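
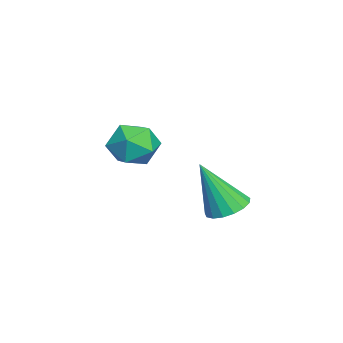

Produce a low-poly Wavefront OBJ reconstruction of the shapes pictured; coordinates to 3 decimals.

v 0.387 2.511 -4.608
v 0.763 1.87 -4.931
v 0.513 1.609 -2.672
v 1.052 2.11 -4.838
v 1.19 2.442 -4.693
v 1.143 2.79 -4.528
v 0.924 3.074 -4.381
v 0.581 3.229 -4.287
v 0.194 3.219 -4.266
v -0.149 3.047 -4.324
v -0.369 2.753 -4.447
v -0.416 2.403 -4.607
v -0.279 2.078 -4.767
v 0.011 1.852 -4.891
v 0.387 1.777 -4.95
v -4.39 -0.967 -3.212
v -3.481 -0.559 -2.874
v -3.579 -1.681 -4.526
v -2.67 -1.273 -4.188
v -3.14 -2.039 -3.64
v -3.641 -1.597 -2.828
v -3.419 -0.643 -4.572
v -3.92 -0.201 -3.76
v -2.882 -0.359 -3.714
v -2.709 -1.222 -3.138
v -4.351 -1.018 -4.262
v -4.178 -1.881 -3.686
f 2 1 4
f 2 4 3
f 4 1 5
f 4 5 3
f 5 1 6
f 5 6 3
f 6 1 7
f 6 7 3
f 7 1 8
f 7 8 3
f 8 1 9
f 8 9 3
f 9 1 10
f 9 10 3
f 10 1 11
f 10 11 3
f 11 1 12
f 11 12 3
f 12 1 13
f 12 13 3
f 13 1 14
f 13 14 3
f 14 1 15
f 14 15 3
f 15 1 2
f 15 2 3
f 16 27 21
f 16 21 17
f 16 17 23
f 16 23 26
f 16 26 27
f 17 21 25
f 21 27 20
f 27 26 18
f 26 23 22
f 23 17 24
f 19 25 20
f 19 20 18
f 19 18 22
f 19 22 24
f 19 24 25
f 20 25 21
f 18 20 27
f 22 18 26
f 24 22 23
f 25 24 17



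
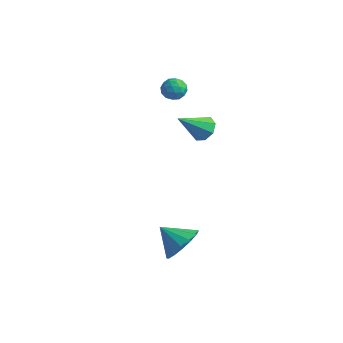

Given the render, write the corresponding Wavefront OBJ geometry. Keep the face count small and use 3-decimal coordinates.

v -0.715 2.469 -1.517
v -0.208 2.711 -1.052
v -1.165 1.191 -0.363
v -0.704 2.956 -0.974
v -1.207 2.916 -1.214
v -1.421 2.613 -1.633
v -1.222 2.227 -1.983
v -0.726 1.982 -2.061
v -0.224 2.022 -1.82
v -0.009 2.325 -1.402
v 3.039 -3.148 -4.289
v 3.7 -3.36 -3.555
v 2.021 -3.492 -3.471
v 3.582 -2.855 -3.49
v 3.319 -2.428 -3.638
v 2.98 -2.195 -3.961
v 2.658 -2.217 -4.372
v 2.437 -2.488 -4.76
v 2.378 -2.936 -5.023
v 2.496 -3.442 -5.088
v 2.759 -3.868 -4.94
v 3.097 -4.102 -4.617
v 3.42 -4.08 -4.206
v 3.641 -3.808 -3.818
v -2.922 3.318 -0.065
v -2.421 3.211 0.355
v -3.139 2.269 -0.075
v -2.638 2.162 0.345
v -3.181 2.481 0.551
v -3.047 3.129 0.557
v -2.513 2.351 -0.277
v -2.379 2.999 -0.271
v -2.169 2.613 0.224
v -2.581 2.693 0.736
v -2.979 2.787 -0.456
v -3.391 2.867 0.056
v -2.653 3.357 0.146
v -2.907 2.123 0.134
v -3.226 2.311 0.255
v -2.932 2.247 0.502
v -3.02 3.309 0.265
v -2.726 3.246 0.512
v -3.172 2.816 0.627
v -2.834 2.234 -0.232
v -2.54 2.171 0.015
v -2.628 3.233 -0.222
v -2.334 3.169 0.025
v -2.388 2.664 -0.347
v -2.21 2.942 0.316
v -2.337 2.325 0.31
v -2.264 2.437 -0.056
v -2.185 2.818 -0.052
v -2.452 2.99 0.617
v -2.58 2.373 0.611
v -2.899 2.56 0.732
v -2.82 2.941 0.736
v -2.304 2.638 0.54
v -2.98 3.107 -0.331
v -3.108 2.49 -0.337
v -2.74 2.539 -0.456
v -2.661 2.92 -0.452
v -3.223 3.155 -0.03
v -3.35 2.538 -0.036
v -3.375 2.662 0.332
v -3.296 3.043 0.336
v -3.256 2.842 -0.26
f 2 1 4
f 2 4 3
f 4 1 5
f 4 5 3
f 5 1 6
f 5 6 3
f 6 1 7
f 6 7 3
f 7 1 8
f 7 8 3
f 8 1 9
f 8 9 3
f 9 1 10
f 9 10 3
f 10 1 2
f 10 2 3
f 12 11 14
f 12 14 13
f 14 11 15
f 14 15 13
f 15 11 16
f 15 16 13
f 16 11 17
f 16 17 13
f 17 11 18
f 17 18 13
f 18 11 19
f 18 19 13
f 19 11 20
f 19 20 13
f 20 11 21
f 20 21 13
f 21 11 22
f 21 22 13
f 22 11 23
f 22 23 13
f 23 11 24
f 23 24 13
f 24 11 12
f 24 12 13
f 25 62 41
f 62 36 65
f 41 65 30
f 62 65 41
f 25 41 37
f 41 30 42
f 37 42 26
f 41 42 37
f 25 37 46
f 37 26 47
f 46 47 32
f 37 47 46
f 25 46 58
f 46 32 61
f 58 61 35
f 46 61 58
f 25 58 62
f 58 35 66
f 62 66 36
f 58 66 62
f 26 42 53
f 42 30 56
f 53 56 34
f 42 56 53
f 30 65 43
f 65 36 64
f 43 64 29
f 65 64 43
f 36 66 63
f 66 35 59
f 63 59 27
f 66 59 63
f 35 61 60
f 61 32 48
f 60 48 31
f 61 48 60
f 32 47 52
f 47 26 49
f 52 49 33
f 47 49 52
f 28 54 40
f 54 34 55
f 40 55 29
f 54 55 40
f 28 40 38
f 40 29 39
f 38 39 27
f 40 39 38
f 28 38 45
f 38 27 44
f 45 44 31
f 38 44 45
f 28 45 50
f 45 31 51
f 50 51 33
f 45 51 50
f 28 50 54
f 50 33 57
f 54 57 34
f 50 57 54
f 29 55 43
f 55 34 56
f 43 56 30
f 55 56 43
f 27 39 63
f 39 29 64
f 63 64 36
f 39 64 63
f 31 44 60
f 44 27 59
f 60 59 35
f 44 59 60
f 33 51 52
f 51 31 48
f 52 48 32
f 51 48 52
f 34 57 53
f 57 33 49
f 53 49 26
f 57 49 53



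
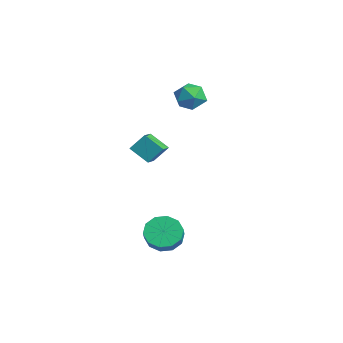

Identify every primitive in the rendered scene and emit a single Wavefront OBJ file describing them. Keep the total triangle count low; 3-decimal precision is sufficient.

v 2.349 -2.162 -2.82
v 2.854 -2.579 -3.508
v 3.596 -2.935 -2.748
v 3.091 -2.518 -2.06
v 3.053 -2.031 -3.445
v 3.794 -2.387 -2.685
v 2.983 -1.532 -3.143
v 3.724 -1.888 -2.383
v 2.671 -1.274 -2.718
v 3.412 -1.63 -1.958
v 2.236 -1.355 -2.332
v 2.978 -1.711 -1.571
v 1.844 -1.745 -2.132
v 2.586 -2.101 -1.372
v 1.646 -2.293 -2.195
v 2.387 -2.649 -1.435
v 1.716 -2.792 -2.497
v 2.457 -3.148 -1.737
v 2.028 -3.05 -2.922
v 2.769 -3.406 -2.162
v 2.462 -2.969 -3.309
v 3.204 -3.325 -2.548
v -2.807 2.082 3.814
v -1.927 1.908 3.588
v -3.073 0.612 3.912
v -2.193 0.438 3.686
v -2.393 0.82 4.505
v -2.229 1.729 4.444
v -2.771 0.791 3.056
v -2.607 1.7 2.995
v -1.905 1.11 3.119
v -1.671 1.127 4.015
v -3.329 1.393 3.485
v -3.095 1.41 4.381
v -0.635 -2.699 1.75
v -0.46 -1.988 2.584
v -1.408 -2.087 1.39
v -1.234 -1.376 2.224
v 0.174 -2.084 1.056
v 0.348 -1.373 1.89
v -0.6 -1.472 0.696
v -0.425 -0.761 1.53
f 2 1 5
f 2 5 3
f 3 5 6
f 3 6 4
f 5 1 7
f 5 7 6
f 6 7 8
f 6 8 4
f 7 1 9
f 7 9 8
f 8 9 10
f 8 10 4
f 9 1 11
f 9 11 10
f 10 11 12
f 10 12 4
f 11 1 13
f 11 13 12
f 12 13 14
f 12 14 4
f 13 1 15
f 13 15 14
f 14 15 16
f 14 16 4
f 15 1 17
f 15 17 16
f 16 17 18
f 16 18 4
f 17 1 19
f 17 19 18
f 18 19 20
f 18 20 4
f 19 1 21
f 19 21 20
f 20 21 22
f 20 22 4
f 21 1 2
f 21 2 22
f 22 2 3
f 22 3 4
f 23 34 28
f 23 28 24
f 23 24 30
f 23 30 33
f 23 33 34
f 24 28 32
f 28 34 27
f 34 33 25
f 33 30 29
f 30 24 31
f 26 32 27
f 26 27 25
f 26 25 29
f 26 29 31
f 26 31 32
f 27 32 28
f 25 27 34
f 29 25 33
f 31 29 30
f 32 31 24
f 36 38 35
f 39 36 35
f 35 38 37
f 37 39 35
f 36 42 38
f 40 36 39
f 40 42 36
f 38 42 37
f 41 39 37
f 37 42 41
f 41 40 39
f 42 40 41



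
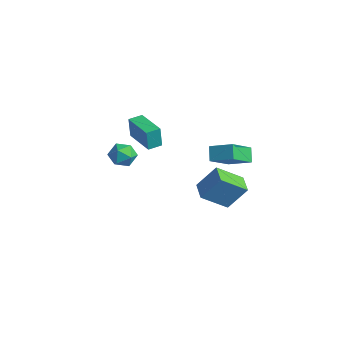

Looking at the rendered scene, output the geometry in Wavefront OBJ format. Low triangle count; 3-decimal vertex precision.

v 3.315 -0.043 2.326
v 4.505 0.727 2.902
v 2.849 1.596 1.098
v 4.04 2.365 1.674
v 3.92 -0.425 1.586
v 5.111 0.344 2.162
v 3.455 1.213 0.358
v 4.645 1.983 0.934
v -0.217 -3.193 1.471
v 0.438 -3.45 2.055
v 0.102 -4.35 0.605
v 0.757 -4.607 1.189
v -0.122 -4.67 1.432
v -0.32 -3.955 1.967
v 0.86 -3.845 0.693
v 0.662 -3.13 1.228
v 1.104 -3.853 1.574
v 0.497 -4.362 2.031
v 0.043 -3.438 0.629
v -0.564 -3.947 1.086
v -4.614 -0.269 -1.324
v -4.679 -0.345 0.143
v -4.555 0.667 -1.273
v -4.62 0.592 0.194
v -2.42 -0.412 -1.234
v -2.485 -0.487 0.233
v -2.361 0.525 -1.183
v -2.426 0.449 0.284
v -0.399 1.677 -4.078
v 0.221 2.674 -2.522
v 0.16 3.264 -5.318
v 0.78 4.262 -3.761
v 0.82 1.138 -4.219
v 1.44 2.136 -2.662
v 1.379 2.726 -5.458
v 1.999 3.723 -3.902
f 2 4 1
f 5 2 1
f 1 4 3
f 3 5 1
f 2 8 4
f 6 2 5
f 6 8 2
f 4 8 3
f 7 5 3
f 3 8 7
f 7 6 5
f 8 6 7
f 9 20 14
f 9 14 10
f 9 10 16
f 9 16 19
f 9 19 20
f 10 14 18
f 14 20 13
f 20 19 11
f 19 16 15
f 16 10 17
f 12 18 13
f 12 13 11
f 12 11 15
f 12 15 17
f 12 17 18
f 13 18 14
f 11 13 20
f 15 11 19
f 17 15 16
f 18 17 10
f 22 24 21
f 25 22 21
f 21 24 23
f 23 25 21
f 22 28 24
f 26 22 25
f 26 28 22
f 24 28 23
f 27 25 23
f 23 28 27
f 27 26 25
f 28 26 27
f 30 32 29
f 33 30 29
f 29 32 31
f 31 33 29
f 30 36 32
f 34 30 33
f 34 36 30
f 32 36 31
f 35 33 31
f 31 36 35
f 35 34 33
f 36 34 35



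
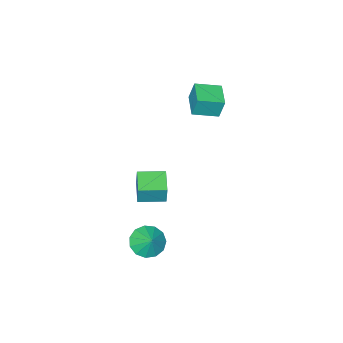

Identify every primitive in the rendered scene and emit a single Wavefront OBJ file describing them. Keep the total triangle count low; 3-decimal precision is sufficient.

v 3.437 -0.04 -3.037
v 4.3 0.029 -3.429
v 3.743 0.64 -2.243
v 4.003 0.418 -3.647
v 3.527 0.661 -3.672
v 3.022 0.682 -3.495
v 2.649 0.473 -3.173
v 2.526 0.102 -2.808
v 2.692 -0.315 -2.515
v 3.095 -0.644 -2.389
v 3.606 -0.782 -2.468
v 4.063 -0.684 -2.728
v 4.322 -0.382 -3.086
v -1.867 -2.718 3.581
v -2.009 -2.448 4.742
v -2.995 -1.901 3.255
v -3.136 -1.632 4.415
v -1.004 -1.588 3.425
v -1.145 -1.319 4.585
v -2.131 -0.772 3.098
v -2.273 -0.502 4.259
v 1.397 -0.967 -0.177
v 1.519 -0.762 0.949
v 2.249 0.056 -0.455
v 2.371 0.261 0.67
v 2.509 -1.881 -0.13
v 2.631 -1.676 0.995
v 3.361 -0.858 -0.409
v 3.483 -0.653 0.717
f 2 1 4
f 2 4 3
f 4 1 5
f 4 5 3
f 5 1 6
f 5 6 3
f 6 1 7
f 6 7 3
f 7 1 8
f 7 8 3
f 8 1 9
f 8 9 3
f 9 1 10
f 9 10 3
f 10 1 11
f 10 11 3
f 11 1 12
f 11 12 3
f 12 1 13
f 12 13 3
f 13 1 2
f 13 2 3
f 15 17 14
f 18 15 14
f 14 17 16
f 16 18 14
f 15 21 17
f 19 15 18
f 19 21 15
f 17 21 16
f 20 18 16
f 16 21 20
f 20 19 18
f 21 19 20
f 23 25 22
f 26 23 22
f 22 25 24
f 24 26 22
f 23 29 25
f 27 23 26
f 27 29 23
f 25 29 24
f 28 26 24
f 24 29 28
f 28 27 26
f 29 27 28



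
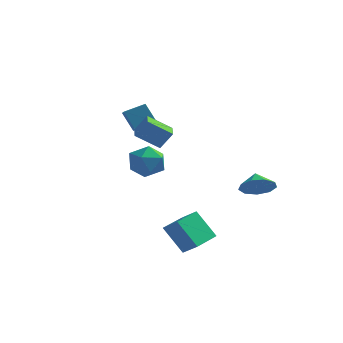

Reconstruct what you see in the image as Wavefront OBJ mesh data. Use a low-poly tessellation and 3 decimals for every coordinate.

v 1.652 -3.554 1.542
v 0.515 -4.097 2.392
v 1.109 -2.417 1.543
v -0.028 -2.96 2.394
v 2.228 -3.28 2.486
v 1.091 -3.823 3.337
v 1.685 -2.143 2.488
v 0.548 -2.686 3.338
v -1.952 0.702 -1.539
v -1.576 1.328 -0.655
v -0.384 -0.288 -1.505
v -0.008 0.338 -0.621
v -0.887 -0.385 -0.48
v -1.856 0.227 -0.501
v -0.104 0.813 -1.659
v -1.073 1.425 -1.68
v -0.435 1.396 -0.729
v -0.918 0.656 -0
v -1.042 0.384 -2.16
v -1.525 -0.356 -1.431
v -3.046 1.864 1.773
v -2.596 1.155 2.124
v -2.159 2.651 2.229
v -1.71 1.942 2.58
v -2.33 1.738 0.6
v -1.881 1.029 0.951
v -1.444 2.525 1.056
v -0.994 1.816 1.407
v 4.213 3.292 -3.091
v 5.151 3.4 -2.632
v 3.787 4.008 -2.389
v 5.081 3.879 -3.162
v 4.605 4.083 -3.66
v 3.946 3.918 -3.891
v 3.411 3.46 -3.748
v 3.252 2.923 -3.298
v 3.543 2.559 -2.751
v 4.147 2.538 -2.364
v 4.782 2.87 -2.317
v 2.093 -4.209 -3.668
v 3.013 -4.54 -2.973
v 2.474 -2.681 -3.446
v 3.394 -3.012 -2.75
v 3.206 -4.268 -5.17
v 4.126 -4.599 -4.474
v 3.587 -2.74 -4.947
v 4.507 -3.071 -4.252
f 2 4 1
f 5 2 1
f 1 4 3
f 3 5 1
f 2 8 4
f 6 2 5
f 6 8 2
f 4 8 3
f 7 5 3
f 3 8 7
f 7 6 5
f 8 6 7
f 9 20 14
f 9 14 10
f 9 10 16
f 9 16 19
f 9 19 20
f 10 14 18
f 14 20 13
f 20 19 11
f 19 16 15
f 16 10 17
f 12 18 13
f 12 13 11
f 12 11 15
f 12 15 17
f 12 17 18
f 13 18 14
f 11 13 20
f 15 11 19
f 17 15 16
f 18 17 10
f 22 24 21
f 25 22 21
f 21 24 23
f 23 25 21
f 22 28 24
f 26 22 25
f 26 28 22
f 24 28 23
f 27 25 23
f 23 28 27
f 27 26 25
f 28 26 27
f 30 29 32
f 30 32 31
f 32 29 33
f 32 33 31
f 33 29 34
f 33 34 31
f 34 29 35
f 34 35 31
f 35 29 36
f 35 36 31
f 36 29 37
f 36 37 31
f 37 29 38
f 37 38 31
f 38 29 39
f 38 39 31
f 39 29 30
f 39 30 31
f 41 43 40
f 44 41 40
f 40 43 42
f 42 44 40
f 41 47 43
f 45 41 44
f 45 47 41
f 43 47 42
f 46 44 42
f 42 47 46
f 46 45 44
f 47 45 46



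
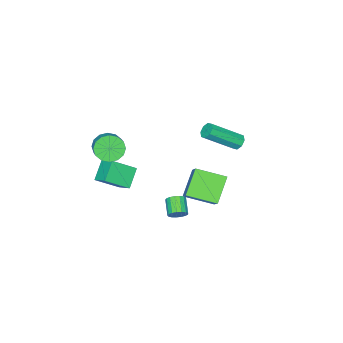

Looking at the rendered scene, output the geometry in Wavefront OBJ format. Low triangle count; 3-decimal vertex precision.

v 2.79 -1.897 -1.649
v 1.825 -2.24 -0.754
v 2.971 -0.944 -1.089
v 2.006 -1.287 -0.194
v 3.914 -2.653 -0.726
v 2.949 -2.996 0.169
v 4.095 -1.7 -0.166
v 3.13 -2.043 0.729
v 2.84 -2.632 1.487
v 3.181 -2.329 0.746
v 3.9 -1.506 1.412
v 3.56 -1.808 2.153
v 2.818 -2.073 0.82
v 3.538 -1.25 1.486
v 2.462 -1.966 1.074
v 3.181 -1.143 1.74
v 2.206 -2.038 1.438
v 2.926 -1.215 2.104
v 2.121 -2.268 1.815
v 2.84 -1.445 2.481
v 2.228 -2.596 2.104
v 2.948 -1.773 2.77
v 2.5 -2.934 2.228
v 3.219 -2.111 2.894
v 2.862 -3.19 2.154
v 3.582 -2.367 2.82
v 3.219 -3.297 1.9
v 3.938 -2.474 2.566
v 3.474 -3.225 1.536
v 4.194 -2.402 2.202
v 3.56 -2.995 1.159
v 4.279 -2.172 1.825
v 3.452 -2.667 0.87
v 4.172 -1.844 1.536
v -2.222 -0.923 -2.803
v -1.191 0.188 -1.423
v -3.176 0.573 -3.294
v -2.144 1.683 -1.914
v -0.936 -0.523 -4.086
v 0.096 0.587 -2.706
v -1.889 0.972 -4.577
v -0.858 2.083 -3.197
v -0.908 3.404 2.736
v -0.514 3.635 2.488
v 0.901 2.587 3.756
v 0.508 2.356 4.004
v -0.64 3.845 2.801
v 0.775 2.797 4.07
v -0.923 3.796 3.077
v 0.492 2.748 4.345
v -1.197 3.518 3.153
v 0.218 2.47 4.421
v -1.301 3.173 2.984
v 0.114 2.125 4.252
v -1.175 2.963 2.67
v 0.24 1.915 3.939
v -0.892 3.012 2.395
v 0.523 1.964 3.663
v -0.618 3.29 2.319
v 0.797 2.242 3.587
v 0.557 0.414 -4.197
v 0.826 0.57 -3.708
v 0.193 -0.138 -3.133
v -0.077 -0.294 -3.623
v 0.613 0.746 -3.725
v -0.02 0.039 -3.151
v 0.387 0.847 -3.851
v -0.247 0.139 -3.276
v 0.199 0.848 -4.056
v -0.434 0.14 -3.481
v 0.094 0.75 -4.293
v -0.539 0.042 -3.719
v 0.094 0.575 -4.508
v -0.539 -0.133 -3.934
v 0.201 0.363 -4.652
v -0.432 -0.345 -4.078
v 0.389 0.162 -4.692
v -0.244 -0.545 -4.118
v 0.615 0.02 -4.619
v -0.018 -0.688 -4.044
v 0.828 -0.033 -4.448
v 0.195 -0.741 -3.874
v 0.979 0.017 -4.221
v 0.346 -0.691 -3.646
v 1.033 0.158 -3.988
v 0.4 -0.55 -3.413
v 0.978 0.357 -3.803
v 0.345 -0.351 -3.228
f 2 4 1
f 5 2 1
f 1 4 3
f 3 5 1
f 2 8 4
f 6 2 5
f 6 8 2
f 4 8 3
f 7 5 3
f 3 8 7
f 7 6 5
f 8 6 7
f 10 9 13
f 10 13 11
f 11 13 14
f 11 14 12
f 13 9 15
f 13 15 14
f 14 15 16
f 14 16 12
f 15 9 17
f 15 17 16
f 16 17 18
f 16 18 12
f 17 9 19
f 17 19 18
f 18 19 20
f 18 20 12
f 19 9 21
f 19 21 20
f 20 21 22
f 20 22 12
f 21 9 23
f 21 23 22
f 22 23 24
f 22 24 12
f 23 9 25
f 23 25 24
f 24 25 26
f 24 26 12
f 25 9 27
f 25 27 26
f 26 27 28
f 26 28 12
f 27 9 29
f 27 29 28
f 28 29 30
f 28 30 12
f 29 9 31
f 29 31 30
f 30 31 32
f 30 32 12
f 31 9 33
f 31 33 32
f 32 33 34
f 32 34 12
f 33 9 10
f 33 10 34
f 34 10 11
f 34 11 12
f 36 38 35
f 39 36 35
f 35 38 37
f 37 39 35
f 36 42 38
f 40 36 39
f 40 42 36
f 38 42 37
f 41 39 37
f 37 42 41
f 41 40 39
f 42 40 41
f 44 43 47
f 44 47 45
f 45 47 48
f 45 48 46
f 47 43 49
f 47 49 48
f 48 49 50
f 48 50 46
f 49 43 51
f 49 51 50
f 50 51 52
f 50 52 46
f 51 43 53
f 51 53 52
f 52 53 54
f 52 54 46
f 53 43 55
f 53 55 54
f 54 55 56
f 54 56 46
f 55 43 57
f 55 57 56
f 56 57 58
f 56 58 46
f 57 43 59
f 57 59 58
f 58 59 60
f 58 60 46
f 59 43 44
f 59 44 60
f 60 44 45
f 60 45 46
f 62 61 65
f 62 65 63
f 63 65 66
f 63 66 64
f 65 61 67
f 65 67 66
f 66 67 68
f 66 68 64
f 67 61 69
f 67 69 68
f 68 69 70
f 68 70 64
f 69 61 71
f 69 71 70
f 70 71 72
f 70 72 64
f 71 61 73
f 71 73 72
f 72 73 74
f 72 74 64
f 73 61 75
f 73 75 74
f 74 75 76
f 74 76 64
f 75 61 77
f 75 77 76
f 76 77 78
f 76 78 64
f 77 61 79
f 77 79 78
f 78 79 80
f 78 80 64
f 79 61 81
f 79 81 80
f 80 81 82
f 80 82 64
f 81 61 83
f 81 83 82
f 82 83 84
f 82 84 64
f 83 61 85
f 83 85 84
f 84 85 86
f 84 86 64
f 85 61 87
f 85 87 86
f 86 87 88
f 86 88 64
f 87 61 62
f 87 62 88
f 88 62 63
f 88 63 64



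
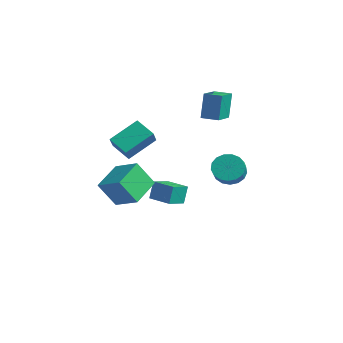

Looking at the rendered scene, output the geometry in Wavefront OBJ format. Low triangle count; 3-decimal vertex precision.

v -1.253 -4.265 -0.081
v 0.204 -3.946 0.626
v -1.926 -2.551 0.532
v -0.47 -2.232 1.239
v -0.69 -3.508 -1.579
v 0.766 -3.189 -0.872
v -1.364 -1.794 -0.966
v 0.093 -1.475 -0.259
v -3.075 -0.788 0.092
v -4.229 -0.997 0.741
v -2.789 0.9 1.145
v -3.943 0.691 1.793
v -2.397 -1.511 1.067
v -3.551 -1.72 1.715
v -2.111 0.177 2.119
v -3.265 -0.032 2.768
v -3.588 1.026 -3.825
v -3.725 1.427 -2.681
v -3.744 2.2 -4.255
v -3.881 2.601 -3.111
v -2.099 1.259 -3.729
v -2.236 1.66 -2.585
v -2.255 2.433 -4.159
v -2.392 2.834 -3.015
v -0.856 2.465 3.114
v -1.107 2.89 4.751
v -1.611 3.842 2.64
v -1.863 4.267 4.277
v 0.063 2.973 3.123
v -0.189 3.398 4.76
v -0.693 4.35 2.649
v -0.944 4.775 4.286
v 2.278 1.904 0.396
v 2.712 2.654 0.704
v 3.375 1.947 1.493
v 2.942 1.196 1.184
v 2.361 2.619 0.968
v 3.024 1.912 1.757
v 1.991 2.42 1.101
v 2.655 1.713 1.889
v 1.687 2.103 1.072
v 2.351 1.396 1.86
v 1.519 1.74 0.888
v 2.182 1.033 1.677
v 1.524 1.415 0.592
v 2.187 0.707 1.38
v 1.702 1.201 0.25
v 2.366 0.494 1.039
v 2.012 1.149 -0.058
v 2.676 0.441 0.731
v 2.384 1.269 -0.262
v 3.047 0.562 0.527
v 2.731 1.535 -0.316
v 3.394 0.828 0.473
v 2.974 1.885 -0.206
v 3.637 1.178 0.583
v 3.058 2.24 0.041
v 3.721 1.532 0.83
v 2.963 2.517 0.37
v 3.627 1.81 1.158
f 2 4 1
f 5 2 1
f 1 4 3
f 3 5 1
f 2 8 4
f 6 2 5
f 6 8 2
f 4 8 3
f 7 5 3
f 3 8 7
f 7 6 5
f 8 6 7
f 10 12 9
f 13 10 9
f 9 12 11
f 11 13 9
f 10 16 12
f 14 10 13
f 14 16 10
f 12 16 11
f 15 13 11
f 11 16 15
f 15 14 13
f 16 14 15
f 18 20 17
f 21 18 17
f 17 20 19
f 19 21 17
f 18 24 20
f 22 18 21
f 22 24 18
f 20 24 19
f 23 21 19
f 19 24 23
f 23 22 21
f 24 22 23
f 26 28 25
f 29 26 25
f 25 28 27
f 27 29 25
f 26 32 28
f 30 26 29
f 30 32 26
f 28 32 27
f 31 29 27
f 27 32 31
f 31 30 29
f 32 30 31
f 34 33 37
f 34 37 35
f 35 37 38
f 35 38 36
f 37 33 39
f 37 39 38
f 38 39 40
f 38 40 36
f 39 33 41
f 39 41 40
f 40 41 42
f 40 42 36
f 41 33 43
f 41 43 42
f 42 43 44
f 42 44 36
f 43 33 45
f 43 45 44
f 44 45 46
f 44 46 36
f 45 33 47
f 45 47 46
f 46 47 48
f 46 48 36
f 47 33 49
f 47 49 48
f 48 49 50
f 48 50 36
f 49 33 51
f 49 51 50
f 50 51 52
f 50 52 36
f 51 33 53
f 51 53 52
f 52 53 54
f 52 54 36
f 53 33 55
f 53 55 54
f 54 55 56
f 54 56 36
f 55 33 57
f 55 57 56
f 56 57 58
f 56 58 36
f 57 33 59
f 57 59 58
f 58 59 60
f 58 60 36
f 59 33 34
f 59 34 60
f 60 34 35
f 60 35 36



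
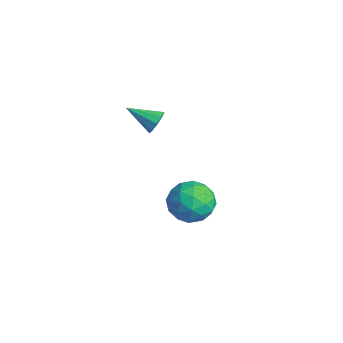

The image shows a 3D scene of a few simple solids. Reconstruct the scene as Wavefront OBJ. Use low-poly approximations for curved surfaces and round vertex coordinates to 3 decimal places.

v 1.858 2.259 2.313
v 2.313 2.064 2.595
v 1.082 1.341 2.927
v 2.14 2.347 2.8
v 1.835 2.589 2.777
v 1.541 2.677 2.536
v 1.395 2.569 2.191
v 1.466 2.316 1.903
v 1.72 2.037 1.806
v 2.039 1.861 1.947
v 2.273 1.872 2.258
v 1.96 4.239 -2.05
v 2.821 4.345 -2.626
v 1.919 2.595 -2.414
v 2.78 2.701 -2.99
v 2.83 2.8 -1.955
v 2.856 3.816 -1.73
v 1.884 3.124 -3.31
v 1.91 4.14 -3.085
v 2.774 3.655 -3.405
v 3.359 3.455 -2.567
v 1.381 3.485 -2.473
v 1.966 3.285 -1.635
v 2.394 4.436 -2.306
v 2.346 2.504 -2.734
v 2.375 2.562 -2.125
v 2.881 2.624 -2.464
v 2.415 4.126 -1.78
v 2.921 4.188 -2.118
v 2.926 3.28 -1.723
v 1.819 2.752 -2.922
v 2.325 2.814 -3.26
v 1.859 4.316 -2.576
v 2.365 4.378 -2.915
v 1.814 3.66 -3.317
v 2.873 4.093 -3.102
v 2.848 3.127 -3.316
v 2.322 3.375 -3.504
v 2.337 3.973 -3.372
v 3.216 3.976 -2.61
v 3.192 3.009 -2.824
v 3.222 3.068 -2.215
v 3.237 3.665 -2.083
v 3.189 3.57 -3.068
v 1.548 3.931 -2.216
v 1.524 2.964 -2.43
v 1.503 3.275 -2.957
v 1.518 3.872 -2.825
v 1.892 3.813 -1.724
v 1.867 2.847 -1.938
v 2.403 2.967 -1.668
v 2.418 3.565 -1.536
v 1.551 3.37 -1.972
f 2 1 4
f 2 4 3
f 4 1 5
f 4 5 3
f 5 1 6
f 5 6 3
f 6 1 7
f 6 7 3
f 7 1 8
f 7 8 3
f 8 1 9
f 8 9 3
f 9 1 10
f 9 10 3
f 10 1 11
f 10 11 3
f 11 1 2
f 11 2 3
f 12 49 28
f 49 23 52
f 28 52 17
f 49 52 28
f 12 28 24
f 28 17 29
f 24 29 13
f 28 29 24
f 12 24 33
f 24 13 34
f 33 34 19
f 24 34 33
f 12 33 45
f 33 19 48
f 45 48 22
f 33 48 45
f 12 45 49
f 45 22 53
f 49 53 23
f 45 53 49
f 13 29 40
f 29 17 43
f 40 43 21
f 29 43 40
f 17 52 30
f 52 23 51
f 30 51 16
f 52 51 30
f 23 53 50
f 53 22 46
f 50 46 14
f 53 46 50
f 22 48 47
f 48 19 35
f 47 35 18
f 48 35 47
f 19 34 39
f 34 13 36
f 39 36 20
f 34 36 39
f 15 41 27
f 41 21 42
f 27 42 16
f 41 42 27
f 15 27 25
f 27 16 26
f 25 26 14
f 27 26 25
f 15 25 32
f 25 14 31
f 32 31 18
f 25 31 32
f 15 32 37
f 32 18 38
f 37 38 20
f 32 38 37
f 15 37 41
f 37 20 44
f 41 44 21
f 37 44 41
f 16 42 30
f 42 21 43
f 30 43 17
f 42 43 30
f 14 26 50
f 26 16 51
f 50 51 23
f 26 51 50
f 18 31 47
f 31 14 46
f 47 46 22
f 31 46 47
f 20 38 39
f 38 18 35
f 39 35 19
f 38 35 39
f 21 44 40
f 44 20 36
f 40 36 13
f 44 36 40



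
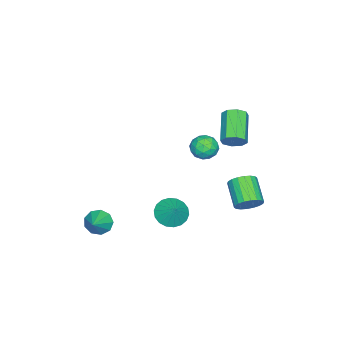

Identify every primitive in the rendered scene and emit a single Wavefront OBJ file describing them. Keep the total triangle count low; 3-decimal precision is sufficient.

v -2.065 4.315 -4.065
v -1.483 3.982 -3.666
v -2.554 3.132 -2.816
v -3.135 3.465 -3.215
v -1.556 4.264 -3.476
v -2.626 3.413 -2.626
v -1.73 4.555 -3.403
v -2.8 3.705 -2.553
v -1.97 4.799 -3.461
v -3.04 3.949 -2.611
v -2.228 4.948 -3.638
v -3.299 4.097 -2.788
v -2.455 4.971 -3.9
v -3.525 4.12 -3.05
v -2.604 4.864 -4.195
v -3.674 4.013 -3.345
v -2.646 4.648 -4.464
v -3.717 3.798 -3.614
v -2.574 4.367 -4.654
v -3.644 3.516 -3.804
v -2.4 4.075 -4.727
v -3.47 3.225 -3.877
v -2.16 3.831 -4.669
v -3.23 2.981 -3.819
v -1.901 3.683 -4.492
v -2.972 2.832 -3.642
v -1.675 3.66 -4.23
v -2.745 2.809 -3.38
v -1.526 3.767 -3.935
v -2.596 2.916 -3.085
v 0.649 1.255 -3.732
v 1.383 1.297 -4.251
v 1.231 1.765 -2.868
v 1.198 1.643 -4.331
v 0.904 1.912 -4.292
v 0.559 2.051 -4.142
v 0.233 2.033 -3.911
v -0.012 1.86 -3.644
v -0.125 1.567 -3.395
v -0.085 1.213 -3.213
v 0.1 0.867 -3.133
v 0.394 0.598 -3.172
v 0.739 0.459 -3.322
v 1.065 0.477 -3.553
v 1.309 0.65 -3.82
v 1.423 0.942 -4.069
v -0.084 4.257 2.116
v 0.171 4.488 2.691
v -1.302 3.893 3.58
v -1.556 3.663 3.004
v -0.116 4.837 2.449
v -1.589 4.243 3.338
v -0.384 4.847 2.012
v -1.857 4.253 2.901
v -0.476 4.511 1.636
v -1.949 3.917 2.524
v -0.338 4.027 1.54
v -1.811 3.432 2.429
v -0.051 3.677 1.782
v -1.524 3.083 2.671
v 0.217 3.667 2.219
v -1.256 3.073 3.108
v 0.309 4.003 2.596
v -1.164 3.409 3.484
v 1.277 4.074 2.475
v 1.935 3.886 2.8
v 1.065 2.894 2.22
v 1.723 2.706 2.545
v 1.15 2.961 2.97
v 1.281 3.69 3.127
v 1.719 3.09 1.893
v 1.85 3.819 2.05
v 2.208 3.278 2.44
v 1.856 3.198 3.106
v 1.144 3.582 1.914
v 0.792 3.502 2.58
v 1.625 4.083 2.659
v 1.375 2.697 2.361
v 1.039 2.846 2.61
v 1.425 2.736 2.801
v 1.24 3.968 2.852
v 1.626 3.857 3.043
v 1.165 3.314 3.143
v 1.374 2.923 1.977
v 1.76 2.812 2.168
v 1.575 4.044 2.219
v 1.961 3.934 2.41
v 1.835 3.466 1.877
v 2.171 3.615 2.639
v 2.047 2.922 2.49
v 2.045 3.148 2.107
v 2.122 3.576 2.199
v 1.964 3.568 3.03
v 1.84 2.875 2.881
v 1.503 3.025 3.13
v 1.58 3.453 3.223
v 2.125 3.211 2.819
v 1.16 3.905 2.139
v 1.036 3.212 1.99
v 1.42 3.327 1.797
v 1.497 3.755 1.89
v 0.953 3.858 2.53
v 0.829 3.165 2.381
v 0.878 3.204 2.821
v 0.955 3.632 2.913
v 0.875 3.569 2.201
v 2.898 -1.687 -3.839
v 3.217 -1.377 -4.455
v 4.002 -1.433 -3.141
v 2.962 -1.014 -4.185
v 2.677 -0.965 -3.752
v 2.496 -1.255 -3.36
v 2.503 -1.747 -3.192
v 2.695 -2.211 -3.327
v 2.983 -2.43 -3.701
v 3.23 -2.301 -4.14
v 3.323 -1.886 -4.437
f 2 1 5
f 2 5 3
f 3 5 6
f 3 6 4
f 5 1 7
f 5 7 6
f 6 7 8
f 6 8 4
f 7 1 9
f 7 9 8
f 8 9 10
f 8 10 4
f 9 1 11
f 9 11 10
f 10 11 12
f 10 12 4
f 11 1 13
f 11 13 12
f 12 13 14
f 12 14 4
f 13 1 15
f 13 15 14
f 14 15 16
f 14 16 4
f 15 1 17
f 15 17 16
f 16 17 18
f 16 18 4
f 17 1 19
f 17 19 18
f 18 19 20
f 18 20 4
f 19 1 21
f 19 21 20
f 20 21 22
f 20 22 4
f 21 1 23
f 21 23 22
f 22 23 24
f 22 24 4
f 23 1 25
f 23 25 24
f 24 25 26
f 24 26 4
f 25 1 27
f 25 27 26
f 26 27 28
f 26 28 4
f 27 1 29
f 27 29 28
f 28 29 30
f 28 30 4
f 29 1 2
f 29 2 30
f 30 2 3
f 30 3 4
f 32 31 34
f 32 34 33
f 34 31 35
f 34 35 33
f 35 31 36
f 35 36 33
f 36 31 37
f 36 37 33
f 37 31 38
f 37 38 33
f 38 31 39
f 38 39 33
f 39 31 40
f 39 40 33
f 40 31 41
f 40 41 33
f 41 31 42
f 41 42 33
f 42 31 43
f 42 43 33
f 43 31 44
f 43 44 33
f 44 31 45
f 44 45 33
f 45 31 46
f 45 46 33
f 46 31 32
f 46 32 33
f 48 47 51
f 48 51 49
f 49 51 52
f 49 52 50
f 51 47 53
f 51 53 52
f 52 53 54
f 52 54 50
f 53 47 55
f 53 55 54
f 54 55 56
f 54 56 50
f 55 47 57
f 55 57 56
f 56 57 58
f 56 58 50
f 57 47 59
f 57 59 58
f 58 59 60
f 58 60 50
f 59 47 61
f 59 61 60
f 60 61 62
f 60 62 50
f 61 47 63
f 61 63 62
f 62 63 64
f 62 64 50
f 63 47 48
f 63 48 64
f 64 48 49
f 64 49 50
f 65 102 81
f 102 76 105
f 81 105 70
f 102 105 81
f 65 81 77
f 81 70 82
f 77 82 66
f 81 82 77
f 65 77 86
f 77 66 87
f 86 87 72
f 77 87 86
f 65 86 98
f 86 72 101
f 98 101 75
f 86 101 98
f 65 98 102
f 98 75 106
f 102 106 76
f 98 106 102
f 66 82 93
f 82 70 96
f 93 96 74
f 82 96 93
f 70 105 83
f 105 76 104
f 83 104 69
f 105 104 83
f 76 106 103
f 106 75 99
f 103 99 67
f 106 99 103
f 75 101 100
f 101 72 88
f 100 88 71
f 101 88 100
f 72 87 92
f 87 66 89
f 92 89 73
f 87 89 92
f 68 94 80
f 94 74 95
f 80 95 69
f 94 95 80
f 68 80 78
f 80 69 79
f 78 79 67
f 80 79 78
f 68 78 85
f 78 67 84
f 85 84 71
f 78 84 85
f 68 85 90
f 85 71 91
f 90 91 73
f 85 91 90
f 68 90 94
f 90 73 97
f 94 97 74
f 90 97 94
f 69 95 83
f 95 74 96
f 83 96 70
f 95 96 83
f 67 79 103
f 79 69 104
f 103 104 76
f 79 104 103
f 71 84 100
f 84 67 99
f 100 99 75
f 84 99 100
f 73 91 92
f 91 71 88
f 92 88 72
f 91 88 92
f 74 97 93
f 97 73 89
f 93 89 66
f 97 89 93
f 108 107 110
f 108 110 109
f 110 107 111
f 110 111 109
f 111 107 112
f 111 112 109
f 112 107 113
f 112 113 109
f 113 107 114
f 113 114 109
f 114 107 115
f 114 115 109
f 115 107 116
f 115 116 109
f 116 107 117
f 116 117 109
f 117 107 108
f 117 108 109



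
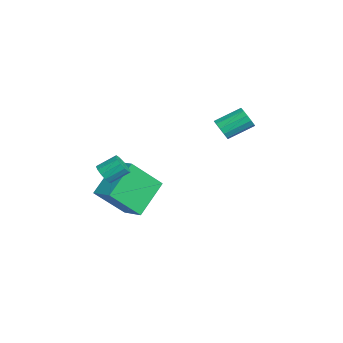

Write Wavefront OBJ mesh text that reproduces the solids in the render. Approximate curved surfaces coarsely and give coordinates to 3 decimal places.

v 1.398 2.171 0.931
v 1.888 2.037 1.287
v 1.752 3.334 1.965
v 1.262 3.469 1.609
v 2.013 2.198 1.003
v 1.877 3.495 1.681
v 1.943 2.351 0.697
v 1.807 3.648 1.375
v 1.7 2.446 0.465
v 1.564 3.744 1.143
v 1.361 2.455 0.381
v 1.225 3.752 1.059
v 1.034 2.373 0.472
v 0.898 3.671 1.149
v 0.822 2.227 0.708
v 0.686 3.525 1.386
v 0.793 2.064 1.015
v 0.657 3.361 1.693
v 0.956 1.934 1.296
v 0.82 3.232 1.974
v 1.259 1.88 1.461
v 1.124 3.178 2.138
v 1.607 1.918 1.457
v 1.471 3.216 2.135
v 0.939 -1.242 -2.445
v 1.166 -2.699 -0.839
v 1.966 -0.648 -2.051
v 2.193 -2.105 -0.446
v 2.127 -2.455 -3.714
v 2.354 -3.912 -2.109
v 3.154 -1.861 -3.321
v 3.381 -3.318 -1.715
v 3.403 -3.563 -0.28
v 3.625 -3.852 0.171
v 3.598 -2.966 0.752
v 3.377 -2.677 0.3
v 3.879 -3.735 0.003
v 3.853 -2.848 0.584
v 3.983 -3.563 -0.255
v 3.956 -2.676 0.326
v 3.902 -3.391 -0.521
v 3.876 -2.504 0.06
v 3.663 -3.274 -0.71
v 3.637 -2.387 -0.13
v 3.342 -3.249 -0.764
v 3.315 -2.362 -0.183
v 3.04 -3.323 -0.663
v 3.013 -2.437 -0.083
v 2.853 -3.474 -0.441
v 2.827 -2.588 0.139
v 2.841 -3.653 -0.168
v 2.815 -2.767 0.412
v 3.008 -3.804 0.069
v 2.981 -2.917 0.65
v 3.3 -3.878 0.196
v 3.274 -2.992 0.776
f 2 1 5
f 2 5 3
f 3 5 6
f 3 6 4
f 5 1 7
f 5 7 6
f 6 7 8
f 6 8 4
f 7 1 9
f 7 9 8
f 8 9 10
f 8 10 4
f 9 1 11
f 9 11 10
f 10 11 12
f 10 12 4
f 11 1 13
f 11 13 12
f 12 13 14
f 12 14 4
f 13 1 15
f 13 15 14
f 14 15 16
f 14 16 4
f 15 1 17
f 15 17 16
f 16 17 18
f 16 18 4
f 17 1 19
f 17 19 18
f 18 19 20
f 18 20 4
f 19 1 21
f 19 21 20
f 20 21 22
f 20 22 4
f 21 1 23
f 21 23 22
f 22 23 24
f 22 24 4
f 23 1 2
f 23 2 24
f 24 2 3
f 24 3 4
f 26 28 25
f 29 26 25
f 25 28 27
f 27 29 25
f 26 32 28
f 30 26 29
f 30 32 26
f 28 32 27
f 31 29 27
f 27 32 31
f 31 30 29
f 32 30 31
f 34 33 37
f 34 37 35
f 35 37 38
f 35 38 36
f 37 33 39
f 37 39 38
f 38 39 40
f 38 40 36
f 39 33 41
f 39 41 40
f 40 41 42
f 40 42 36
f 41 33 43
f 41 43 42
f 42 43 44
f 42 44 36
f 43 33 45
f 43 45 44
f 44 45 46
f 44 46 36
f 45 33 47
f 45 47 46
f 46 47 48
f 46 48 36
f 47 33 49
f 47 49 48
f 48 49 50
f 48 50 36
f 49 33 51
f 49 51 50
f 50 51 52
f 50 52 36
f 51 33 53
f 51 53 52
f 52 53 54
f 52 54 36
f 53 33 55
f 53 55 54
f 54 55 56
f 54 56 36
f 55 33 34
f 55 34 56
f 56 34 35
f 56 35 36



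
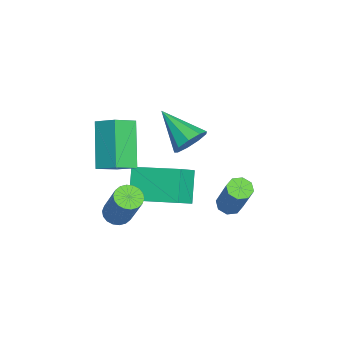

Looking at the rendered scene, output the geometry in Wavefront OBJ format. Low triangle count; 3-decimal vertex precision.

v -2.419 0.708 -2.516
v -2.074 0.286 -2.588
v -1.156 0.729 -0.775
v -1.501 1.152 -0.704
v -1.926 0.644 -2.751
v -1.007 1.088 -0.938
v -2.066 1.04 -2.776
v -1.148 1.484 -0.964
v -2.413 1.242 -2.65
v -1.495 1.685 -0.837
v -2.764 1.131 -2.445
v -1.846 1.574 -0.632
v -2.913 0.772 -2.282
v -1.994 1.216 -0.469
v -2.772 0.376 -2.256
v -1.854 0.82 -0.444
v -2.425 0.175 -2.383
v -1.507 0.618 -0.57
v -1.992 -3.674 -3.061
v -1.614 -3.298 -3.357
v -0.77 -2.729 -1.554
v -1.148 -3.106 -1.259
v -1.829 -3.14 -3.306
v -0.985 -2.571 -1.503
v -2.076 -3.088 -3.207
v -1.232 -2.519 -1.404
v -2.306 -3.152 -3.079
v -1.463 -2.583 -1.276
v -2.475 -3.319 -2.947
v -1.631 -2.751 -1.145
v -2.547 -3.557 -2.838
v -1.704 -2.989 -1.036
v -2.51 -3.818 -2.774
v -1.666 -3.25 -0.971
v -2.37 -4.051 -2.766
v -1.526 -3.482 -0.963
v -2.155 -4.209 -2.817
v -1.311 -3.64 -1.014
v -1.908 -4.261 -2.916
v -1.064 -3.692 -1.113
v -1.677 -4.197 -3.044
v -0.834 -3.628 -1.241
v -1.509 -4.029 -3.175
v -0.665 -3.461 -1.373
v -1.436 -3.791 -3.284
v -0.593 -3.223 -1.482
v -1.474 -3.53 -3.349
v -0.63 -2.962 -1.546
v -3.941 -2.86 -3.998
v -5.017 -2.853 -2.815
v -3.334 -0.826 -3.46
v -4.411 -0.818 -2.276
v -3.049 -3.342 -3.184
v -4.126 -3.334 -2
v -2.443 -1.307 -2.645
v -3.519 -1.3 -1.462
v -3.252 -3.802 1.462
v -2.56 -4.538 2.032
v -2.804 -2.973 1.989
v -2.112 -3.709 2.558
v -1.748 -3.611 -0.118
v -1.056 -4.347 0.451
v -1.3 -2.782 0.408
v -0.608 -3.518 0.978
v -2.339 -0.813 1.231
v -1.684 -1.232 1.42
v -3.401 -2.047 2.169
v -1.783 -0.855 1.804
v -2.141 -0.458 1.92
v -2.592 -0.227 1.713
v -2.924 -0.27 1.281
v -2.983 -0.567 0.825
v -2.739 -0.979 0.558
v -2.309 -1.313 0.607
v -1.892 -1.413 0.947
f 2 1 5
f 2 5 3
f 3 5 6
f 3 6 4
f 5 1 7
f 5 7 6
f 6 7 8
f 6 8 4
f 7 1 9
f 7 9 8
f 8 9 10
f 8 10 4
f 9 1 11
f 9 11 10
f 10 11 12
f 10 12 4
f 11 1 13
f 11 13 12
f 12 13 14
f 12 14 4
f 13 1 15
f 13 15 14
f 14 15 16
f 14 16 4
f 15 1 17
f 15 17 16
f 16 17 18
f 16 18 4
f 17 1 2
f 17 2 18
f 18 2 3
f 18 3 4
f 20 19 23
f 20 23 21
f 21 23 24
f 21 24 22
f 23 19 25
f 23 25 24
f 24 25 26
f 24 26 22
f 25 19 27
f 25 27 26
f 26 27 28
f 26 28 22
f 27 19 29
f 27 29 28
f 28 29 30
f 28 30 22
f 29 19 31
f 29 31 30
f 30 31 32
f 30 32 22
f 31 19 33
f 31 33 32
f 32 33 34
f 32 34 22
f 33 19 35
f 33 35 34
f 34 35 36
f 34 36 22
f 35 19 37
f 35 37 36
f 36 37 38
f 36 38 22
f 37 19 39
f 37 39 38
f 38 39 40
f 38 40 22
f 39 19 41
f 39 41 40
f 40 41 42
f 40 42 22
f 41 19 43
f 41 43 42
f 42 43 44
f 42 44 22
f 43 19 45
f 43 45 44
f 44 45 46
f 44 46 22
f 45 19 47
f 45 47 46
f 46 47 48
f 46 48 22
f 47 19 20
f 47 20 48
f 48 20 21
f 48 21 22
f 50 52 49
f 53 50 49
f 49 52 51
f 51 53 49
f 50 56 52
f 54 50 53
f 54 56 50
f 52 56 51
f 55 53 51
f 51 56 55
f 55 54 53
f 56 54 55
f 58 60 57
f 61 58 57
f 57 60 59
f 59 61 57
f 58 64 60
f 62 58 61
f 62 64 58
f 60 64 59
f 63 61 59
f 59 64 63
f 63 62 61
f 64 62 63
f 66 65 68
f 66 68 67
f 68 65 69
f 68 69 67
f 69 65 70
f 69 70 67
f 70 65 71
f 70 71 67
f 71 65 72
f 71 72 67
f 72 65 73
f 72 73 67
f 73 65 74
f 73 74 67
f 74 65 75
f 74 75 67
f 75 65 66
f 75 66 67



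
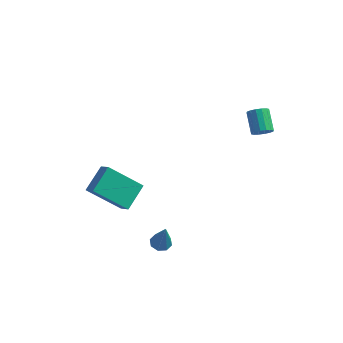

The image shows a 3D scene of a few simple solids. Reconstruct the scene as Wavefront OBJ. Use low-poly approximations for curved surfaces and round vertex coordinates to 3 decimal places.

v -3.916 -2.068 -1.417
v -3.375 -2.45 -0.932
v -3.715 -0.856 -0.686
v -3.175 -1.237 -0.201
v -2.445 -1.563 -2.659
v -1.905 -1.944 -2.174
v -2.245 -0.35 -1.928
v -1.704 -0.732 -1.443
v 3.015 1.575 2.118
v 3.469 1.76 2.257
v 2.94 2.531 2.961
v 2.485 2.345 2.822
v 3.398 1.903 2.047
v 2.869 2.674 2.75
v 3.225 1.958 1.856
v 2.695 2.729 2.559
v 2.995 1.911 1.735
v 2.466 2.681 2.438
v 2.77 1.773 1.717
v 2.241 2.544 2.42
v 2.611 1.582 1.806
v 2.082 2.353 2.51
v 2.56 1.389 1.979
v 2.031 2.16 2.683
v 2.631 1.246 2.19
v 2.102 2.017 2.893
v 2.805 1.191 2.381
v 2.275 1.962 3.084
v 3.034 1.239 2.502
v 2.505 2.009 3.205
v 3.259 1.376 2.52
v 2.73 2.147 3.223
v 3.418 1.567 2.43
v 2.889 2.338 3.134
v 0.224 -3.24 -2.559
v 0.704 -3.148 -2.664
v 0.596 -3.56 -1.141
v 0.517 -2.836 -2.545
v 0.158 -2.761 -2.434
v -0.162 -2.967 -2.396
v -0.256 -3.333 -2.454
v -0.069 -3.645 -2.573
v 0.289 -3.72 -2.684
v 0.609 -3.514 -2.722
f 2 4 1
f 5 2 1
f 1 4 3
f 3 5 1
f 2 8 4
f 6 2 5
f 6 8 2
f 4 8 3
f 7 5 3
f 3 8 7
f 7 6 5
f 8 6 7
f 10 9 13
f 10 13 11
f 11 13 14
f 11 14 12
f 13 9 15
f 13 15 14
f 14 15 16
f 14 16 12
f 15 9 17
f 15 17 16
f 16 17 18
f 16 18 12
f 17 9 19
f 17 19 18
f 18 19 20
f 18 20 12
f 19 9 21
f 19 21 20
f 20 21 22
f 20 22 12
f 21 9 23
f 21 23 22
f 22 23 24
f 22 24 12
f 23 9 25
f 23 25 24
f 24 25 26
f 24 26 12
f 25 9 27
f 25 27 26
f 26 27 28
f 26 28 12
f 27 9 29
f 27 29 28
f 28 29 30
f 28 30 12
f 29 9 31
f 29 31 30
f 30 31 32
f 30 32 12
f 31 9 33
f 31 33 32
f 32 33 34
f 32 34 12
f 33 9 10
f 33 10 34
f 34 10 11
f 34 11 12
f 36 35 38
f 36 38 37
f 38 35 39
f 38 39 37
f 39 35 40
f 39 40 37
f 40 35 41
f 40 41 37
f 41 35 42
f 41 42 37
f 42 35 43
f 42 43 37
f 43 35 44
f 43 44 37
f 44 35 36
f 44 36 37



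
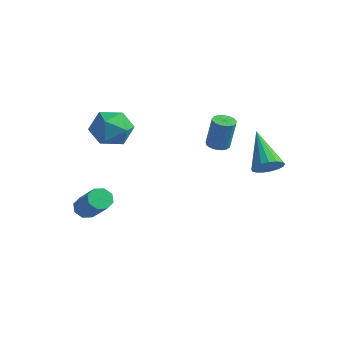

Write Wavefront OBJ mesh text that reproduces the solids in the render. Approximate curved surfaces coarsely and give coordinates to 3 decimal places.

v -2.826 -2.779 -3.326
v -2.444 -2.39 -3.578
v -1.053 -2.892 -2.246
v -1.434 -3.281 -1.994
v -2.695 -2.199 -3.244
v -1.304 -2.701 -1.912
v -3.022 -2.348 -2.958
v -1.631 -2.85 -1.626
v -3.234 -2.749 -2.887
v -1.843 -3.251 -1.556
v -3.207 -3.168 -3.074
v -1.816 -3.67 -1.742
v -2.956 -3.359 -3.408
v -1.565 -3.861 -2.076
v -2.629 -3.21 -3.694
v -1.238 -3.712 -2.362
v -2.417 -2.809 -3.764
v -1.026 -3.311 -2.433
v 3.384 2.035 -0.462
v 3.701 1.681 0.105
v 1.976 2.925 0.882
v 3.878 1.987 0.088
v 3.941 2.305 -0.056
v 3.877 2.56 -0.293
v 3.7 2.696 -0.568
v 3.451 2.68 -0.819
v 3.186 2.516 -0.988
v 2.967 2.242 -1.037
v 2.843 1.921 -0.953
v 2.843 1.626 -0.758
v 2.968 1.424 -0.494
v 3.187 1.363 -0.223
v 3.452 1.456 -0.007
v -2.118 -1.454 0.93
v -1.336 -1.247 1.619
v -2.444 -2.933 1.741
v -1.662 -2.726 2.43
v -2.549 -2.143 2.443
v -2.348 -1.229 1.942
v -1.432 -2.951 1.418
v -1.231 -2.037 0.917
v -0.913 -2.173 1.921
v -1.603 -1.673 2.554
v -2.177 -2.507 0.806
v -2.867 -2.007 1.439
v 1.941 0.414 1.064
v 2.384 0.131 0.995
v 2.662 0.203 2.508
v 2.219 0.486 2.576
v 2.461 0.372 0.97
v 2.739 0.444 2.483
v 2.418 0.622 0.966
v 2.697 0.694 2.479
v 2.267 0.824 0.984
v 2.545 0.896 2.497
v 2.04 0.933 1.021
v 2.319 1.005 2.534
v 1.791 0.923 1.067
v 2.07 0.994 2.58
v 1.576 0.796 1.113
v 1.855 0.868 2.625
v 1.445 0.582 1.147
v 1.723 0.653 2.66
v 1.427 0.329 1.162
v 1.706 0.401 2.675
v 1.527 0.096 1.155
v 1.805 0.168 2.668
v 1.722 -0.064 1.127
v 2 0.007 2.639
v 1.966 -0.115 1.084
v 2.245 -0.043 2.597
v 2.205 -0.044 1.037
v 2.484 0.027 2.549
f 2 1 5
f 2 5 3
f 3 5 6
f 3 6 4
f 5 1 7
f 5 7 6
f 6 7 8
f 6 8 4
f 7 1 9
f 7 9 8
f 8 9 10
f 8 10 4
f 9 1 11
f 9 11 10
f 10 11 12
f 10 12 4
f 11 1 13
f 11 13 12
f 12 13 14
f 12 14 4
f 13 1 15
f 13 15 14
f 14 15 16
f 14 16 4
f 15 1 17
f 15 17 16
f 16 17 18
f 16 18 4
f 17 1 2
f 17 2 18
f 18 2 3
f 18 3 4
f 20 19 22
f 20 22 21
f 22 19 23
f 22 23 21
f 23 19 24
f 23 24 21
f 24 19 25
f 24 25 21
f 25 19 26
f 25 26 21
f 26 19 27
f 26 27 21
f 27 19 28
f 27 28 21
f 28 19 29
f 28 29 21
f 29 19 30
f 29 30 21
f 30 19 31
f 30 31 21
f 31 19 32
f 31 32 21
f 32 19 33
f 32 33 21
f 33 19 20
f 33 20 21
f 34 45 39
f 34 39 35
f 34 35 41
f 34 41 44
f 34 44 45
f 35 39 43
f 39 45 38
f 45 44 36
f 44 41 40
f 41 35 42
f 37 43 38
f 37 38 36
f 37 36 40
f 37 40 42
f 37 42 43
f 38 43 39
f 36 38 45
f 40 36 44
f 42 40 41
f 43 42 35
f 47 46 50
f 47 50 48
f 48 50 51
f 48 51 49
f 50 46 52
f 50 52 51
f 51 52 53
f 51 53 49
f 52 46 54
f 52 54 53
f 53 54 55
f 53 55 49
f 54 46 56
f 54 56 55
f 55 56 57
f 55 57 49
f 56 46 58
f 56 58 57
f 57 58 59
f 57 59 49
f 58 46 60
f 58 60 59
f 59 60 61
f 59 61 49
f 60 46 62
f 60 62 61
f 61 62 63
f 61 63 49
f 62 46 64
f 62 64 63
f 63 64 65
f 63 65 49
f 64 46 66
f 64 66 65
f 65 66 67
f 65 67 49
f 66 46 68
f 66 68 67
f 67 68 69
f 67 69 49
f 68 46 70
f 68 70 69
f 69 70 71
f 69 71 49
f 70 46 72
f 70 72 71
f 71 72 73
f 71 73 49
f 72 46 47
f 72 47 73
f 73 47 48
f 73 48 49



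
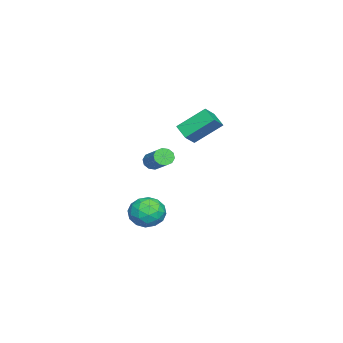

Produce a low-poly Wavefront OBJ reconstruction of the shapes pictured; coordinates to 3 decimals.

v -2.662 0.441 2.632
v -3.282 -0.16 3.095
v -3.099 1.781 3.784
v -3.719 1.18 4.247
v -1.941 0.16 3.233
v -2.561 -0.441 3.696
v -2.378 1.5 4.385
v -2.998 0.899 4.848
v 2.818 -0.196 3.595
v 3.032 -0.042 3.158
v 4.076 0.75 3.948
v 3.862 0.596 4.385
v 2.811 0.169 3.238
v 3.856 0.96 4.029
v 2.594 0.24 3.455
v 3.638 1.032 4.245
v 2.461 0.145 3.725
v 3.506 0.937 4.515
v 2.465 -0.08 3.945
v 3.51 0.711 4.735
v 2.604 -0.35 4.032
v 3.648 0.442 4.822
v 2.824 -0.56 3.951
v 3.869 0.231 4.742
v 3.042 -0.632 3.735
v 4.086 0.16 4.525
v 3.174 -0.537 3.465
v 4.219 0.255 4.255
v 3.17 -0.311 3.245
v 4.215 0.48 4.035
v 2.271 -0.27 0.412
v 2.82 0.009 1.13
v 3.5 -0.829 -0.31
v 4.049 -0.55 0.408
v 3.434 -1.259 0.531
v 2.675 -0.913 0.977
v 3.645 0.093 -0.157
v 2.886 0.439 0.289
v 3.669 0.234 0.779
v 3.539 -0.602 1.204
v 2.781 -0.218 -0.384
v 2.651 -1.054 0.041
v 2.437 -0.082 0.834
v 3.883 -0.738 -0.014
v 3.521 -1.155 0.058
v 3.844 -0.991 0.48
v 2.352 -0.624 0.744
v 2.675 -0.459 1.166
v 3.036 -1.205 0.814
v 3.645 -0.361 -0.346
v 3.968 -0.196 0.076
v 2.476 0.171 0.34
v 2.799 0.335 0.762
v 3.284 0.385 0.006
v 3.259 0.215 1.05
v 3.982 -0.114 0.626
v 3.745 0.264 0.294
v 3.298 0.467 0.556
v 3.183 -0.276 1.3
v 3.905 -0.605 0.875
v 3.544 -1.021 0.947
v 3.097 -0.818 1.21
v 3.682 -0.144 1.093
v 2.415 -0.215 -0.055
v 3.137 -0.544 -0.48
v 3.223 -0.002 -0.39
v 2.776 0.201 -0.127
v 2.338 -0.706 0.194
v 3.061 -1.035 -0.23
v 3.022 -1.287 0.264
v 2.575 -1.084 0.526
v 2.638 -0.676 -0.273
f 2 4 1
f 5 2 1
f 1 4 3
f 3 5 1
f 2 8 4
f 6 2 5
f 6 8 2
f 4 8 3
f 7 5 3
f 3 8 7
f 7 6 5
f 8 6 7
f 10 9 13
f 10 13 11
f 11 13 14
f 11 14 12
f 13 9 15
f 13 15 14
f 14 15 16
f 14 16 12
f 15 9 17
f 15 17 16
f 16 17 18
f 16 18 12
f 17 9 19
f 17 19 18
f 18 19 20
f 18 20 12
f 19 9 21
f 19 21 20
f 20 21 22
f 20 22 12
f 21 9 23
f 21 23 22
f 22 23 24
f 22 24 12
f 23 9 25
f 23 25 24
f 24 25 26
f 24 26 12
f 25 9 27
f 25 27 26
f 26 27 28
f 26 28 12
f 27 9 29
f 27 29 28
f 28 29 30
f 28 30 12
f 29 9 10
f 29 10 30
f 30 10 11
f 30 11 12
f 31 68 47
f 68 42 71
f 47 71 36
f 68 71 47
f 31 47 43
f 47 36 48
f 43 48 32
f 47 48 43
f 31 43 52
f 43 32 53
f 52 53 38
f 43 53 52
f 31 52 64
f 52 38 67
f 64 67 41
f 52 67 64
f 31 64 68
f 64 41 72
f 68 72 42
f 64 72 68
f 32 48 59
f 48 36 62
f 59 62 40
f 48 62 59
f 36 71 49
f 71 42 70
f 49 70 35
f 71 70 49
f 42 72 69
f 72 41 65
f 69 65 33
f 72 65 69
f 41 67 66
f 67 38 54
f 66 54 37
f 67 54 66
f 38 53 58
f 53 32 55
f 58 55 39
f 53 55 58
f 34 60 46
f 60 40 61
f 46 61 35
f 60 61 46
f 34 46 44
f 46 35 45
f 44 45 33
f 46 45 44
f 34 44 51
f 44 33 50
f 51 50 37
f 44 50 51
f 34 51 56
f 51 37 57
f 56 57 39
f 51 57 56
f 34 56 60
f 56 39 63
f 60 63 40
f 56 63 60
f 35 61 49
f 61 40 62
f 49 62 36
f 61 62 49
f 33 45 69
f 45 35 70
f 69 70 42
f 45 70 69
f 37 50 66
f 50 33 65
f 66 65 41
f 50 65 66
f 39 57 58
f 57 37 54
f 58 54 38
f 57 54 58
f 40 63 59
f 63 39 55
f 59 55 32
f 63 55 59



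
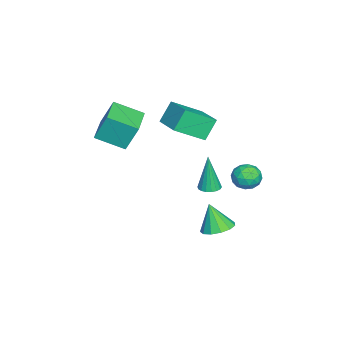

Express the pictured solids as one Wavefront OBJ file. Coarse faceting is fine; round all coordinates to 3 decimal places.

v -0.722 -4.593 1.337
v -0.803 -3.904 2.9
v -0.859 -2.971 0.616
v -0.94 -2.283 2.18
v 1.22 -4.417 1.36
v 1.139 -3.729 2.924
v 1.083 -2.796 0.64
v 1.002 -2.107 2.203
v 1.918 2.228 -4.026
v 2.633 1.622 -4.099
v 1.622 1.692 -2.494
v 2.837 2.071 -3.904
v 2.748 2.569 -3.747
v 2.396 2.959 -3.679
v 1.892 3.116 -3.721
v 1.396 2.992 -3.86
v 1.066 2.625 -4.052
v 1.007 2.132 -4.236
v 1.236 1.669 -4.353
v 1.682 1.384 -4.367
v 2.203 1.366 -4.272
v 3.515 2.111 0.169
v 4.112 2.056 0.202
v 3.385 1.989 2.291
v 4.076 2.321 0.215
v 3.929 2.543 0.219
v 3.7 2.681 0.213
v 3.434 2.705 0.198
v 3.185 2.612 0.177
v 3.001 2.42 0.155
v 2.919 2.166 0.135
v 2.955 1.902 0.122
v 3.102 1.679 0.118
v 3.331 1.542 0.125
v 3.597 1.518 0.139
v 3.846 1.611 0.16
v 4.03 1.803 0.183
v -1.25 3.576 -1.936
v -0.46 3.894 -2.07
v -0.7 2.506 -1.23
v 0.09 2.824 -1.364
v -0.457 3.236 -0.84
v -0.797 3.897 -1.276
v -0.363 2.503 -2.024
v -0.703 3.164 -2.46
v 0.088 3.23 -2.124
v 0.03 3.683 -1.393
v -1.19 2.717 -1.907
v -1.248 3.17 -1.176
v -0.903 3.829 -2.065
v -0.257 2.571 -1.235
v -0.578 2.813 -0.927
v -0.114 3 -1.006
v -1.101 3.831 -1.599
v -0.637 4.018 -1.677
v -0.635 3.631 -0.954
v -0.523 2.382 -1.623
v -0.059 2.569 -1.701
v -1.046 3.4 -2.294
v -0.582 3.587 -2.373
v -0.525 2.769 -2.346
v -0.116 3.626 -2.176
v 0.207 2.997 -1.76
v -0.06 2.808 -2.148
v -0.259 3.197 -2.405
v -0.15 3.892 -1.746
v 0.173 3.263 -1.331
v -0.149 3.505 -1.023
v -0.349 3.894 -1.279
v 0.172 3.502 -1.777
v -1.333 3.137 -1.969
v -1.01 2.508 -1.554
v -0.811 2.506 -2.021
v -1.011 2.895 -2.277
v -1.367 3.403 -1.54
v -1.044 2.774 -1.124
v -0.901 3.203 -0.895
v -1.1 3.592 -1.152
v -1.332 2.898 -1.523
v -2.467 -0.178 0.155
v -1.691 -1.672 1.178
v -3.138 0.279 1.332
v -2.362 -1.215 2.355
v -0.918 0.935 0.605
v -0.142 -0.559 1.628
v -1.589 1.392 1.782
v -0.813 -0.102 2.805
f 2 4 1
f 5 2 1
f 1 4 3
f 3 5 1
f 2 8 4
f 6 2 5
f 6 8 2
f 4 8 3
f 7 5 3
f 3 8 7
f 7 6 5
f 8 6 7
f 10 9 12
f 10 12 11
f 12 9 13
f 12 13 11
f 13 9 14
f 13 14 11
f 14 9 15
f 14 15 11
f 15 9 16
f 15 16 11
f 16 9 17
f 16 17 11
f 17 9 18
f 17 18 11
f 18 9 19
f 18 19 11
f 19 9 20
f 19 20 11
f 20 9 21
f 20 21 11
f 21 9 10
f 21 10 11
f 23 22 25
f 23 25 24
f 25 22 26
f 25 26 24
f 26 22 27
f 26 27 24
f 27 22 28
f 27 28 24
f 28 22 29
f 28 29 24
f 29 22 30
f 29 30 24
f 30 22 31
f 30 31 24
f 31 22 32
f 31 32 24
f 32 22 33
f 32 33 24
f 33 22 34
f 33 34 24
f 34 22 35
f 34 35 24
f 35 22 36
f 35 36 24
f 36 22 37
f 36 37 24
f 37 22 23
f 37 23 24
f 38 75 54
f 75 49 78
f 54 78 43
f 75 78 54
f 38 54 50
f 54 43 55
f 50 55 39
f 54 55 50
f 38 50 59
f 50 39 60
f 59 60 45
f 50 60 59
f 38 59 71
f 59 45 74
f 71 74 48
f 59 74 71
f 38 71 75
f 71 48 79
f 75 79 49
f 71 79 75
f 39 55 66
f 55 43 69
f 66 69 47
f 55 69 66
f 43 78 56
f 78 49 77
f 56 77 42
f 78 77 56
f 49 79 76
f 79 48 72
f 76 72 40
f 79 72 76
f 48 74 73
f 74 45 61
f 73 61 44
f 74 61 73
f 45 60 65
f 60 39 62
f 65 62 46
f 60 62 65
f 41 67 53
f 67 47 68
f 53 68 42
f 67 68 53
f 41 53 51
f 53 42 52
f 51 52 40
f 53 52 51
f 41 51 58
f 51 40 57
f 58 57 44
f 51 57 58
f 41 58 63
f 58 44 64
f 63 64 46
f 58 64 63
f 41 63 67
f 63 46 70
f 67 70 47
f 63 70 67
f 42 68 56
f 68 47 69
f 56 69 43
f 68 69 56
f 40 52 76
f 52 42 77
f 76 77 49
f 52 77 76
f 44 57 73
f 57 40 72
f 73 72 48
f 57 72 73
f 46 64 65
f 64 44 61
f 65 61 45
f 64 61 65
f 47 70 66
f 70 46 62
f 66 62 39
f 70 62 66
f 81 83 80
f 84 81 80
f 80 83 82
f 82 84 80
f 81 87 83
f 85 81 84
f 85 87 81
f 83 87 82
f 86 84 82
f 82 87 86
f 86 85 84
f 87 85 86



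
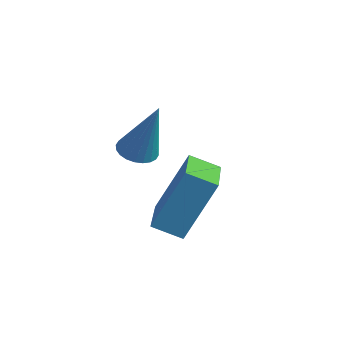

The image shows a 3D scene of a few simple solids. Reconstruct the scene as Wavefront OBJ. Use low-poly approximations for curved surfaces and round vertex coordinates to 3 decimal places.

v 3.971 -1.179 -1.187
v 4.349 -0.299 0.704
v 2.591 0.075 -1.495
v 2.969 0.956 0.396
v 4.611 -0.576 -1.596
v 4.989 0.305 0.295
v 3.231 0.679 -1.904
v 3.609 1.559 -0.013
v 2.282 -0.297 0.726
v 2.789 -0.052 0.492
v 3.098 -0.183 2.614
v 2.659 0.143 0.536
v 2.472 0.271 0.609
v 2.256 0.312 0.7
v 2.044 0.261 0.795
v 1.868 0.125 0.88
v 1.755 -0.076 0.941
v 1.722 -0.31 0.969
v 1.774 -0.542 0.96
v 1.904 -0.737 0.916
v 2.091 -0.864 0.843
v 2.307 -0.906 0.752
v 2.519 -0.855 0.657
v 2.695 -0.718 0.573
v 2.808 -0.518 0.512
v 2.841 -0.284 0.483
f 2 4 1
f 5 2 1
f 1 4 3
f 3 5 1
f 2 8 4
f 6 2 5
f 6 8 2
f 4 8 3
f 7 5 3
f 3 8 7
f 7 6 5
f 8 6 7
f 10 9 12
f 10 12 11
f 12 9 13
f 12 13 11
f 13 9 14
f 13 14 11
f 14 9 15
f 14 15 11
f 15 9 16
f 15 16 11
f 16 9 17
f 16 17 11
f 17 9 18
f 17 18 11
f 18 9 19
f 18 19 11
f 19 9 20
f 19 20 11
f 20 9 21
f 20 21 11
f 21 9 22
f 21 22 11
f 22 9 23
f 22 23 11
f 23 9 24
f 23 24 11
f 24 9 25
f 24 25 11
f 25 9 26
f 25 26 11
f 26 9 10
f 26 10 11



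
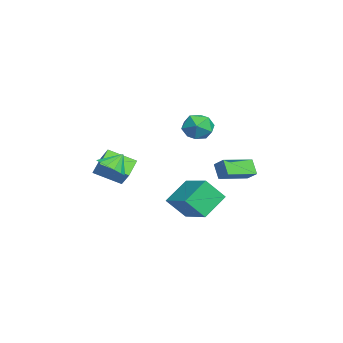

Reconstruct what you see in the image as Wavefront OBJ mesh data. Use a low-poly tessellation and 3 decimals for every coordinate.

v -1.481 1.104 -4.07
v -1.343 0.004 -2.794
v 0.342 2.1 -3.409
v 0.48 1 -2.133
v -0.44 -0.06 -5.187
v -0.302 -1.16 -3.911
v 1.383 0.936 -4.526
v 1.521 -0.164 -3.25
v -2.827 -3.567 -3.543
v -2.967 -5.207 -2.7
v -4.005 -3.103 -2.836
v -4.145 -4.743 -1.993
v -2.115 -3.157 -2.627
v -2.255 -4.797 -1.784
v -3.293 -2.693 -1.92
v -3.433 -4.333 -1.077
v -0.003 -4.176 -1.275
v 0.496 -4.749 -0.655
v -0.337 -3.484 -0.365
v 0.828 -4.395 -0.802
v 0.937 -3.982 -1.076
v 0.795 -3.621 -1.403
v 0.439 -3.409 -1.695
v -0.036 -3.402 -1.875
v -0.501 -3.603 -1.894
v -0.833 -3.957 -1.747
v -0.943 -4.37 -1.473
v -0.8 -4.73 -1.146
v -0.444 -4.943 -0.854
v 0.03 -4.949 -0.674
v -3.467 1.669 -2.315
v -2.896 2.16 -1.768
v -4.582 3.394 -2.702
v -4.012 3.885 -2.155
v -2.808 1.895 -3.205
v -2.238 2.386 -2.658
v -3.924 3.62 -3.592
v -3.353 4.111 -3.045
v -3.931 0.936 1.373
v -2.94 1.327 1.496
v -3.44 0.153 -0.096
v -2.449 0.544 0.027
v -2.815 -0.209 0.697
v -3.119 0.275 1.605
v -3.261 1.205 -0.205
v -3.565 1.689 0.703
v -2.526 1.493 0.521
v -2.25 0.62 1.078
v -4.13 0.86 0.322
v -3.854 -0.013 0.879
f 2 4 1
f 5 2 1
f 1 4 3
f 3 5 1
f 2 8 4
f 6 2 5
f 6 8 2
f 4 8 3
f 7 5 3
f 3 8 7
f 7 6 5
f 8 6 7
f 10 12 9
f 13 10 9
f 9 12 11
f 11 13 9
f 10 16 12
f 14 10 13
f 14 16 10
f 12 16 11
f 15 13 11
f 11 16 15
f 15 14 13
f 16 14 15
f 18 17 20
f 18 20 19
f 20 17 21
f 20 21 19
f 21 17 22
f 21 22 19
f 22 17 23
f 22 23 19
f 23 17 24
f 23 24 19
f 24 17 25
f 24 25 19
f 25 17 26
f 25 26 19
f 26 17 27
f 26 27 19
f 27 17 28
f 27 28 19
f 28 17 29
f 28 29 19
f 29 17 30
f 29 30 19
f 30 17 18
f 30 18 19
f 32 34 31
f 35 32 31
f 31 34 33
f 33 35 31
f 32 38 34
f 36 32 35
f 36 38 32
f 34 38 33
f 37 35 33
f 33 38 37
f 37 36 35
f 38 36 37
f 39 50 44
f 39 44 40
f 39 40 46
f 39 46 49
f 39 49 50
f 40 44 48
f 44 50 43
f 50 49 41
f 49 46 45
f 46 40 47
f 42 48 43
f 42 43 41
f 42 41 45
f 42 45 47
f 42 47 48
f 43 48 44
f 41 43 50
f 45 41 49
f 47 45 46
f 48 47 40



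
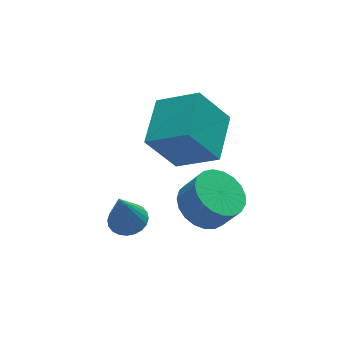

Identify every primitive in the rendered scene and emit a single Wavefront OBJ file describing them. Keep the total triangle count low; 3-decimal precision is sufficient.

v 1.83 2.154 -0.738
v 0.761 2.482 0.872
v 2.977 3.812 -0.313
v 1.907 4.139 1.296
v 3.033 1.061 0.284
v 1.963 1.388 1.893
v 4.179 2.718 0.708
v 3.11 3.046 2.318
v 1.75 -0.36 -0.497
v 2.657 -0.447 -0.978
v 3.156 -0.848 0.036
v 2.25 -0.76 0.517
v 2.674 -0.046 -0.828
v 3.173 -0.447 0.186
v 2.531 0.301 -0.621
v 3.031 -0.1 0.393
v 2.253 0.533 -0.392
v 2.753 0.132 0.622
v 1.889 0.611 -0.182
v 2.388 0.21 0.833
v 1.5 0.521 -0.026
v 2 0.121 0.989
v 1.155 0.279 0.049
v 1.654 -0.122 1.063
v 0.912 -0.073 0.029
v 1.412 -0.474 1.043
v 0.815 -0.475 -0.082
v 1.314 -0.876 0.932
v 0.879 -0.857 -0.265
v 1.379 -1.258 0.75
v 1.094 -1.153 -0.488
v 1.594 -1.554 0.527
v 1.422 -1.312 -0.712
v 1.922 -1.713 0.303
v 1.807 -1.306 -0.899
v 2.307 -1.707 0.115
v 2.182 -1.136 -1.017
v 2.682 -1.537 -0.003
v 2.483 -0.833 -1.045
v 2.983 -1.233 -0.031
v -0.603 0.702 -1.396
v -0.12 0.156 -1.349
v -0.997 0.498 0.276
v 0.043 0.381 -1.283
v 0.107 0.654 -1.235
v 0.064 0.934 -1.211
v -0.082 1.179 -1.215
v -0.306 1.352 -1.247
v -0.576 1.425 -1.302
v -0.85 1.388 -1.371
v -1.086 1.247 -1.444
v -1.249 1.023 -1.509
v -1.313 0.75 -1.558
v -1.27 0.469 -1.581
v -1.125 0.224 -1.577
v -0.9 0.052 -1.545
v -0.63 -0.022 -1.491
v -0.356 0.015 -1.422
f 2 4 1
f 5 2 1
f 1 4 3
f 3 5 1
f 2 8 4
f 6 2 5
f 6 8 2
f 4 8 3
f 7 5 3
f 3 8 7
f 7 6 5
f 8 6 7
f 10 9 13
f 10 13 11
f 11 13 14
f 11 14 12
f 13 9 15
f 13 15 14
f 14 15 16
f 14 16 12
f 15 9 17
f 15 17 16
f 16 17 18
f 16 18 12
f 17 9 19
f 17 19 18
f 18 19 20
f 18 20 12
f 19 9 21
f 19 21 20
f 20 21 22
f 20 22 12
f 21 9 23
f 21 23 22
f 22 23 24
f 22 24 12
f 23 9 25
f 23 25 24
f 24 25 26
f 24 26 12
f 25 9 27
f 25 27 26
f 26 27 28
f 26 28 12
f 27 9 29
f 27 29 28
f 28 29 30
f 28 30 12
f 29 9 31
f 29 31 30
f 30 31 32
f 30 32 12
f 31 9 33
f 31 33 32
f 32 33 34
f 32 34 12
f 33 9 35
f 33 35 34
f 34 35 36
f 34 36 12
f 35 9 37
f 35 37 36
f 36 37 38
f 36 38 12
f 37 9 39
f 37 39 38
f 38 39 40
f 38 40 12
f 39 9 10
f 39 10 40
f 40 10 11
f 40 11 12
f 42 41 44
f 42 44 43
f 44 41 45
f 44 45 43
f 45 41 46
f 45 46 43
f 46 41 47
f 46 47 43
f 47 41 48
f 47 48 43
f 48 41 49
f 48 49 43
f 49 41 50
f 49 50 43
f 50 41 51
f 50 51 43
f 51 41 52
f 51 52 43
f 52 41 53
f 52 53 43
f 53 41 54
f 53 54 43
f 54 41 55
f 54 55 43
f 55 41 56
f 55 56 43
f 56 41 57
f 56 57 43
f 57 41 58
f 57 58 43
f 58 41 42
f 58 42 43



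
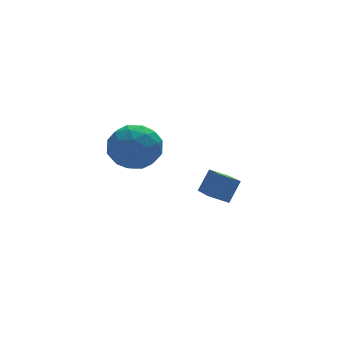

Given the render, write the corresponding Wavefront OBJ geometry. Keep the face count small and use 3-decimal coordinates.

v -2.024 0.395 2.559
v -0.896 0.172 2.815
v -2.304 -1.452 2.185
v -1.176 -1.675 2.441
v -1.923 -1.359 3.296
v -1.749 -0.217 3.526
v -1.451 -1.063 1.474
v -1.277 0.079 1.704
v -0.542 -0.729 2.144
v -0.833 -0.912 3.27
v -2.367 -0.368 1.73
v -2.658 -0.551 2.856
v -1.435 0.446 2.719
v -1.765 -1.726 2.281
v -2.203 -1.54 2.783
v -1.541 -1.671 2.933
v -1.937 0.217 3.138
v -1.274 0.086 3.288
v -1.877 -0.814 3.571
v -1.926 -1.366 1.712
v -1.263 -1.497 1.862
v -1.659 0.391 2.067
v -0.997 0.26 2.217
v -1.323 -0.466 1.429
v -0.564 -0.215 2.476
v -0.729 -1.3 2.256
v -0.89 -0.941 1.687
v -0.788 -0.269 1.823
v -0.736 -0.322 3.137
v -0.9 -1.408 2.918
v -1.339 -1.222 3.42
v -1.237 -0.551 3.556
v -0.527 -0.852 2.743
v -2.3 0.128 2.082
v -2.464 -0.958 1.863
v -1.963 -0.729 1.444
v -1.861 -0.058 1.58
v -2.471 0.02 2.744
v -2.636 -1.065 2.524
v -2.412 -1.011 3.177
v -2.31 -0.339 3.313
v -2.673 -0.428 2.257
v 3.166 0.905 -2.397
v 2.337 1.189 -1.958
v 3.441 2.555 -2.945
v 2.612 2.839 -2.506
v 3.788 1.141 -1.374
v 2.959 1.425 -0.935
v 4.063 2.791 -1.922
v 3.234 3.075 -1.483
f 1 38 17
f 38 12 41
f 17 41 6
f 38 41 17
f 1 17 13
f 17 6 18
f 13 18 2
f 17 18 13
f 1 13 22
f 13 2 23
f 22 23 8
f 13 23 22
f 1 22 34
f 22 8 37
f 34 37 11
f 22 37 34
f 1 34 38
f 34 11 42
f 38 42 12
f 34 42 38
f 2 18 29
f 18 6 32
f 29 32 10
f 18 32 29
f 6 41 19
f 41 12 40
f 19 40 5
f 41 40 19
f 12 42 39
f 42 11 35
f 39 35 3
f 42 35 39
f 11 37 36
f 37 8 24
f 36 24 7
f 37 24 36
f 8 23 28
f 23 2 25
f 28 25 9
f 23 25 28
f 4 30 16
f 30 10 31
f 16 31 5
f 30 31 16
f 4 16 14
f 16 5 15
f 14 15 3
f 16 15 14
f 4 14 21
f 14 3 20
f 21 20 7
f 14 20 21
f 4 21 26
f 21 7 27
f 26 27 9
f 21 27 26
f 4 26 30
f 26 9 33
f 30 33 10
f 26 33 30
f 5 31 19
f 31 10 32
f 19 32 6
f 31 32 19
f 3 15 39
f 15 5 40
f 39 40 12
f 15 40 39
f 7 20 36
f 20 3 35
f 36 35 11
f 20 35 36
f 9 27 28
f 27 7 24
f 28 24 8
f 27 24 28
f 10 33 29
f 33 9 25
f 29 25 2
f 33 25 29
f 44 46 43
f 47 44 43
f 43 46 45
f 45 47 43
f 44 50 46
f 48 44 47
f 48 50 44
f 46 50 45
f 49 47 45
f 45 50 49
f 49 48 47
f 50 48 49



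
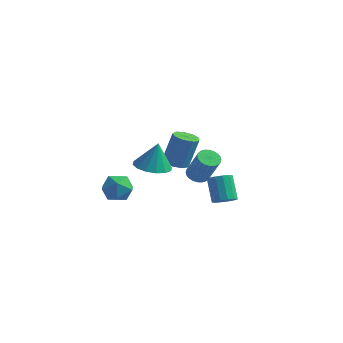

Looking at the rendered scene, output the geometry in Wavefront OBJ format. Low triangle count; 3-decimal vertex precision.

v -1.649 1.878 -1.023
v -0.897 1.981 -1.202
v -0.498 2.445 0.745
v -1.251 2.342 0.923
v -1.162 2.441 -1.257
v -0.764 2.904 0.689
v -1.655 2.637 -1.203
v -1.257 3.101 0.744
v -2.146 2.478 -1.064
v -1.747 2.942 0.882
v -2.404 2.039 -0.907
v -2.005 2.502 1.039
v -2.309 1.524 -0.804
v -1.91 1.988 1.143
v -1.905 1.175 -0.803
v -1.507 1.639 1.143
v -1.382 1.155 -0.906
v -0.983 1.619 1.041
v -0.984 1.473 -1.063
v -0.585 1.937 0.883
v -4.462 -1.128 -2.232
v -3.856 -0.581 -2.825
v -3.164 -1.659 -1.395
v -2.558 -1.112 -1.988
v -3.18 -0.652 -1.34
v -3.982 -0.323 -1.857
v -3.038 -1.917 -2.363
v -3.84 -1.588 -2.88
v -2.976 -1.068 -2.906
v -3.064 -0.286 -2.274
v -3.956 -1.954 -1.946
v -4.044 -1.172 -1.314
v 2.989 -3.687 1.985
v 3.535 -3.518 1.72
v 4.397 -3.844 3.29
v 3.851 -4.013 3.555
v 3.456 -3.303 1.808
v 4.318 -3.628 3.378
v 3.306 -3.146 1.924
v 4.168 -3.472 3.493
v 3.107 -3.072 2.048
v 3.969 -3.397 3.617
v 2.891 -3.091 2.163
v 3.753 -3.416 3.732
v 2.689 -3.201 2.251
v 3.551 -3.526 3.82
v 2.533 -3.385 2.298
v 3.395 -3.71 3.868
v 2.447 -3.615 2.298
v 3.309 -3.941 3.867
v 2.443 -3.856 2.25
v 3.305 -4.182 3.82
v 2.522 -4.072 2.162
v 3.384 -4.397 3.732
v 2.672 -4.228 2.047
v 3.534 -4.554 3.616
v 2.871 -4.303 1.923
v 3.733 -4.628 3.492
v 3.087 -4.284 1.808
v 3.949 -4.609 3.377
v 3.289 -4.174 1.72
v 4.151 -4.499 3.289
v 3.445 -3.99 1.672
v 4.307 -4.315 3.242
v 3.531 -3.759 1.673
v 4.393 -4.085 3.242
v -1.715 -0.43 -0.227
v -0.924 0.273 -0.445
v -1.485 -0.17 1.447
v -1.391 0.58 -0.429
v -1.944 0.617 -0.359
v -2.436 0.373 -0.254
v -2.735 -0.087 -0.141
v -2.76 -0.638 -0.052
v -2.505 -1.134 -0.009
v -2.038 -1.441 -0.025
v -1.485 -1.478 -0.095
v -0.993 -1.234 -0.201
v -0.694 -0.774 -0.313
v -0.669 -0.223 -0.403
v 1.723 1.414 -2.81
v 2.123 1.007 -2.388
v 1.417 1.678 -1.069
v 1.017 2.086 -1.49
v 2.33 1.344 -2.449
v 1.624 2.015 -1.13
v 2.345 1.703 -2.624
v 1.638 2.375 -1.305
v 2.161 1.971 -2.858
v 1.455 2.642 -1.539
v 1.839 2.062 -3.077
v 1.133 2.733 -1.758
v 1.48 1.947 -3.211
v 0.774 2.619 -1.892
v 1.198 1.663 -3.217
v 0.492 2.335 -1.898
v 1.083 1.3 -3.094
v 0.377 1.972 -1.775
v 1.171 0.974 -2.881
v 0.465 1.645 -1.562
v 1.434 0.787 -2.645
v 0.728 1.458 -1.326
v 1.789 0.799 -2.461
v 1.083 1.471 -1.142
f 2 1 5
f 2 5 3
f 3 5 6
f 3 6 4
f 5 1 7
f 5 7 6
f 6 7 8
f 6 8 4
f 7 1 9
f 7 9 8
f 8 9 10
f 8 10 4
f 9 1 11
f 9 11 10
f 10 11 12
f 10 12 4
f 11 1 13
f 11 13 12
f 12 13 14
f 12 14 4
f 13 1 15
f 13 15 14
f 14 15 16
f 14 16 4
f 15 1 17
f 15 17 16
f 16 17 18
f 16 18 4
f 17 1 19
f 17 19 18
f 18 19 20
f 18 20 4
f 19 1 2
f 19 2 20
f 20 2 3
f 20 3 4
f 21 32 26
f 21 26 22
f 21 22 28
f 21 28 31
f 21 31 32
f 22 26 30
f 26 32 25
f 32 31 23
f 31 28 27
f 28 22 29
f 24 30 25
f 24 25 23
f 24 23 27
f 24 27 29
f 24 29 30
f 25 30 26
f 23 25 32
f 27 23 31
f 29 27 28
f 30 29 22
f 34 33 37
f 34 37 35
f 35 37 38
f 35 38 36
f 37 33 39
f 37 39 38
f 38 39 40
f 38 40 36
f 39 33 41
f 39 41 40
f 40 41 42
f 40 42 36
f 41 33 43
f 41 43 42
f 42 43 44
f 42 44 36
f 43 33 45
f 43 45 44
f 44 45 46
f 44 46 36
f 45 33 47
f 45 47 46
f 46 47 48
f 46 48 36
f 47 33 49
f 47 49 48
f 48 49 50
f 48 50 36
f 49 33 51
f 49 51 50
f 50 51 52
f 50 52 36
f 51 33 53
f 51 53 52
f 52 53 54
f 52 54 36
f 53 33 55
f 53 55 54
f 54 55 56
f 54 56 36
f 55 33 57
f 55 57 56
f 56 57 58
f 56 58 36
f 57 33 59
f 57 59 58
f 58 59 60
f 58 60 36
f 59 33 61
f 59 61 60
f 60 61 62
f 60 62 36
f 61 33 63
f 61 63 62
f 62 63 64
f 62 64 36
f 63 33 65
f 63 65 64
f 64 65 66
f 64 66 36
f 65 33 34
f 65 34 66
f 66 34 35
f 66 35 36
f 68 67 70
f 68 70 69
f 70 67 71
f 70 71 69
f 71 67 72
f 71 72 69
f 72 67 73
f 72 73 69
f 73 67 74
f 73 74 69
f 74 67 75
f 74 75 69
f 75 67 76
f 75 76 69
f 76 67 77
f 76 77 69
f 77 67 78
f 77 78 69
f 78 67 79
f 78 79 69
f 79 67 80
f 79 80 69
f 80 67 68
f 80 68 69
f 82 81 85
f 82 85 83
f 83 85 86
f 83 86 84
f 85 81 87
f 85 87 86
f 86 87 88
f 86 88 84
f 87 81 89
f 87 89 88
f 88 89 90
f 88 90 84
f 89 81 91
f 89 91 90
f 90 91 92
f 90 92 84
f 91 81 93
f 91 93 92
f 92 93 94
f 92 94 84
f 93 81 95
f 93 95 94
f 94 95 96
f 94 96 84
f 95 81 97
f 95 97 96
f 96 97 98
f 96 98 84
f 97 81 99
f 97 99 98
f 98 99 100
f 98 100 84
f 99 81 101
f 99 101 100
f 100 101 102
f 100 102 84
f 101 81 103
f 101 103 102
f 102 103 104
f 102 104 84
f 103 81 82
f 103 82 104
f 104 82 83
f 104 83 84

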